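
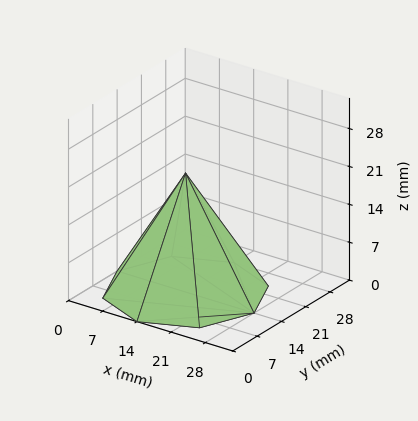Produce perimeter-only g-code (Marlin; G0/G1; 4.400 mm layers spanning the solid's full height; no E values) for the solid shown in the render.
Reading the render: the shape is a regular 8-sided pyramid, base circumscribed radius ≈ 14 mm, apex at z ≈ 22 mm (dimensions read to the nearest mm from the axis ticks). For the g-code, the solid's height is divided into equal slices at the stated Δz and each level perimeter traced with G1 moves after a G0 lift.

; perimeter-only toolpath
G21 ; units = mm
G90 ; absolute positioning
G28 ; home
; layer 1
G0 Z4.400
G0 X25.200 Y14.000
G1 X21.919 Y21.919
G1 X14.000 Y25.200
G1 X6.081 Y21.919
G1 X2.800 Y14.000
G1 X6.081 Y6.081
G1 X14.000 Y2.800
G1 X21.919 Y6.081
G1 X25.200 Y14.000
; layer 2
G0 Z8.800
G0 X22.400 Y14.000
G1 X19.939 Y19.939
G1 X14.000 Y22.400
G1 X8.061 Y19.939
G1 X5.600 Y14.000
G1 X8.061 Y8.061
G1 X14.000 Y5.600
G1 X19.939 Y8.061
G1 X22.400 Y14.000
; layer 3
G0 Z13.200
G0 X19.600 Y14.000
G1 X17.960 Y17.960
G1 X14.000 Y19.600
G1 X10.040 Y17.960
G1 X8.400 Y14.000
G1 X10.040 Y10.040
G1 X14.000 Y8.400
G1 X17.960 Y10.040
G1 X19.600 Y14.000
; layer 4
G0 Z17.600
G0 X16.800 Y14.000
G1 X15.980 Y15.980
G1 X14.000 Y16.800
G1 X12.020 Y15.980
G1 X11.200 Y14.000
G1 X12.020 Y12.020
G1 X14.000 Y11.200
G1 X15.980 Y12.020
G1 X16.800 Y14.000
M2 ; end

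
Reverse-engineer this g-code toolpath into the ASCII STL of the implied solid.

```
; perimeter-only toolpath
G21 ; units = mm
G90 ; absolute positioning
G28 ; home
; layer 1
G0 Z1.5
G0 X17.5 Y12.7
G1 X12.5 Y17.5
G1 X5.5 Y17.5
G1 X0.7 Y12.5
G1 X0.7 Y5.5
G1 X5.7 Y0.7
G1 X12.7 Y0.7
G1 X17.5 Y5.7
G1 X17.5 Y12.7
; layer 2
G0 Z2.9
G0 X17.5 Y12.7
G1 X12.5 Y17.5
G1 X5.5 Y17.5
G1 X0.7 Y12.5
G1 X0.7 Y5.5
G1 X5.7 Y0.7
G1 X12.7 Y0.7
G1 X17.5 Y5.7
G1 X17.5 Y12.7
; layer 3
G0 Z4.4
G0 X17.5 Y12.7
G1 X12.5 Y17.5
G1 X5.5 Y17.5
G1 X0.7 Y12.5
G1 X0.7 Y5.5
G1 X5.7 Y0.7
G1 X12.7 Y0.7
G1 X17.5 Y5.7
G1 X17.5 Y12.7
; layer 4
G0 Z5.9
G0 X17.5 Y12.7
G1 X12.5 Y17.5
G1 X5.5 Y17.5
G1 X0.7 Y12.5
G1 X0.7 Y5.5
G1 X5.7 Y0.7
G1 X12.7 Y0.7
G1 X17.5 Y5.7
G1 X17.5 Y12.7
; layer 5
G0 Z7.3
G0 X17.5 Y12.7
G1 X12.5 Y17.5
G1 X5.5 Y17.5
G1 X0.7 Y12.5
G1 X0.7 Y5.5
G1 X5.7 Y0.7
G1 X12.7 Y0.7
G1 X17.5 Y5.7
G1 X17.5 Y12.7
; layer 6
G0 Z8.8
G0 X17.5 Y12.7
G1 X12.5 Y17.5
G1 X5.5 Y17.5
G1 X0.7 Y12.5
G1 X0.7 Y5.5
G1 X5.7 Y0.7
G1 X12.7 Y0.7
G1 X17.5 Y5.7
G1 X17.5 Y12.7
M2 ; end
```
solid part
  facet normal 0.0000 0.0000 -1.0000
    outer loop
      vertex 5.5 17.5 0.0
      vertex 12.5 17.5 0.0
      vertex 17.5 12.7 0.0
    endloop
  endfacet
  facet normal 0.0000 0.0000 -1.0000
    outer loop
      vertex 0.7 12.5 0.0
      vertex 5.5 17.5 0.0
      vertex 17.5 12.7 0.0
    endloop
  endfacet
  facet normal 0.0000 0.0000 -1.0000
    outer loop
      vertex 0.7 5.5 0.0
      vertex 0.7 12.5 0.0
      vertex 17.5 12.7 0.0
    endloop
  endfacet
  facet normal 0.0000 0.0000 -1.0000
    outer loop
      vertex 5.7 0.7 0.0
      vertex 0.7 5.5 0.0
      vertex 17.5 12.7 0.0
    endloop
  endfacet
  facet normal 0.0000 0.0000 -1.0000
    outer loop
      vertex 12.7 0.7 0.0
      vertex 5.7 0.7 0.0
      vertex 17.5 12.7 0.0
    endloop
  endfacet
  facet normal 0.0000 0.0000 -1.0000
    outer loop
      vertex 17.5 5.7 0.0
      vertex 12.7 0.7 0.0
      vertex 17.5 12.7 0.0
    endloop
  endfacet
  facet normal 0.0000 0.0000 1.0000
    outer loop
      vertex 17.5 12.7 8.8
      vertex 12.5 17.5 8.8
      vertex 5.5 17.5 8.8
    endloop
  endfacet
  facet normal 0.0000 0.0000 1.0000
    outer loop
      vertex 17.5 12.7 8.8
      vertex 5.5 17.5 8.8
      vertex 0.7 12.5 8.8
    endloop
  endfacet
  facet normal 0.0000 0.0000 1.0000
    outer loop
      vertex 17.5 12.7 8.8
      vertex 0.7 12.5 8.8
      vertex 0.7 5.5 8.8
    endloop
  endfacet
  facet normal 0.0000 0.0000 1.0000
    outer loop
      vertex 17.5 12.7 8.8
      vertex 0.7 5.5 8.8
      vertex 5.7 0.7 8.8
    endloop
  endfacet
  facet normal 0.0000 0.0000 1.0000
    outer loop
      vertex 17.5 12.7 8.8
      vertex 5.7 0.7 8.8
      vertex 12.7 0.7 8.8
    endloop
  endfacet
  facet normal 0.0000 0.0000 1.0000
    outer loop
      vertex 17.5 12.7 8.8
      vertex 12.7 0.7 8.8
      vertex 17.5 5.7 8.8
    endloop
  endfacet
  facet normal 0.6925 0.7214 0.0000
    outer loop
      vertex 17.5 12.7 0.0
      vertex 12.5 17.5 0.0
      vertex 12.5 17.5 8.8
    endloop
  endfacet
  facet normal 0.6925 0.7214 0.0000
    outer loop
      vertex 17.5 12.7 0.0
      vertex 12.5 17.5 8.8
      vertex 17.5 12.7 8.8
    endloop
  endfacet
  facet normal 0.0000 1.0000 0.0000
    outer loop
      vertex 12.5 17.5 0.0
      vertex 5.5 17.5 0.0
      vertex 5.5 17.5 8.8
    endloop
  endfacet
  facet normal 0.0000 1.0000 0.0000
    outer loop
      vertex 12.5 17.5 0.0
      vertex 5.5 17.5 8.8
      vertex 12.5 17.5 8.8
    endloop
  endfacet
  facet normal -0.7214 0.6925 0.0000
    outer loop
      vertex 5.5 17.5 0.0
      vertex 0.7 12.5 0.0
      vertex 0.7 12.5 8.8
    endloop
  endfacet
  facet normal -0.7214 0.6925 0.0000
    outer loop
      vertex 5.5 17.5 0.0
      vertex 0.7 12.5 8.8
      vertex 5.5 17.5 8.8
    endloop
  endfacet
  facet normal -1.0000 0.0000 0.0000
    outer loop
      vertex 0.7 12.5 0.0
      vertex 0.7 5.5 0.0
      vertex 0.7 5.5 8.8
    endloop
  endfacet
  facet normal -1.0000 0.0000 0.0000
    outer loop
      vertex 0.7 12.5 0.0
      vertex 0.7 5.5 8.8
      vertex 0.7 12.5 8.8
    endloop
  endfacet
  facet normal -0.6925 -0.7214 0.0000
    outer loop
      vertex 0.7 5.5 0.0
      vertex 5.7 0.7 0.0
      vertex 5.7 0.7 8.8
    endloop
  endfacet
  facet normal -0.6925 -0.7214 0.0000
    outer loop
      vertex 0.7 5.5 0.0
      vertex 5.7 0.7 8.8
      vertex 0.7 5.5 8.8
    endloop
  endfacet
  facet normal 0.0000 -1.0000 0.0000
    outer loop
      vertex 5.7 0.7 0.0
      vertex 12.7 0.7 0.0
      vertex 12.7 0.7 8.8
    endloop
  endfacet
  facet normal 0.0000 -1.0000 0.0000
    outer loop
      vertex 5.7 0.7 0.0
      vertex 12.7 0.7 8.8
      vertex 5.7 0.7 8.8
    endloop
  endfacet
  facet normal 0.7214 -0.6925 0.0000
    outer loop
      vertex 12.7 0.7 0.0
      vertex 17.5 5.7 0.0
      vertex 17.5 5.7 8.8
    endloop
  endfacet
  facet normal 0.7214 -0.6925 0.0000
    outer loop
      vertex 12.7 0.7 0.0
      vertex 17.5 5.7 8.8
      vertex 12.7 0.7 8.8
    endloop
  endfacet
  facet normal 1.0000 0.0000 0.0000
    outer loop
      vertex 17.5 5.7 0.0
      vertex 17.5 12.7 0.0
      vertex 17.5 12.7 8.8
    endloop
  endfacet
  facet normal 1.0000 0.0000 0.0000
    outer loop
      vertex 17.5 5.7 0.0
      vertex 17.5 12.7 8.8
      vertex 17.5 5.7 8.8
    endloop
  endfacet
endsolid part

The G0 Z moves step by Δz≈1.5 mm. Every layer's G1 loop is the same polygon, so the solid is a straight extrusion of it from z=0 to z≈8.8. Closing with flat bottom and top caps and triangulating gives 28 facets — a regular 8-sided prism (a cylinder approximated with 8 flat sides), circumscribed radius ≈ 9.1 mm, height ≈ 8.8 mm.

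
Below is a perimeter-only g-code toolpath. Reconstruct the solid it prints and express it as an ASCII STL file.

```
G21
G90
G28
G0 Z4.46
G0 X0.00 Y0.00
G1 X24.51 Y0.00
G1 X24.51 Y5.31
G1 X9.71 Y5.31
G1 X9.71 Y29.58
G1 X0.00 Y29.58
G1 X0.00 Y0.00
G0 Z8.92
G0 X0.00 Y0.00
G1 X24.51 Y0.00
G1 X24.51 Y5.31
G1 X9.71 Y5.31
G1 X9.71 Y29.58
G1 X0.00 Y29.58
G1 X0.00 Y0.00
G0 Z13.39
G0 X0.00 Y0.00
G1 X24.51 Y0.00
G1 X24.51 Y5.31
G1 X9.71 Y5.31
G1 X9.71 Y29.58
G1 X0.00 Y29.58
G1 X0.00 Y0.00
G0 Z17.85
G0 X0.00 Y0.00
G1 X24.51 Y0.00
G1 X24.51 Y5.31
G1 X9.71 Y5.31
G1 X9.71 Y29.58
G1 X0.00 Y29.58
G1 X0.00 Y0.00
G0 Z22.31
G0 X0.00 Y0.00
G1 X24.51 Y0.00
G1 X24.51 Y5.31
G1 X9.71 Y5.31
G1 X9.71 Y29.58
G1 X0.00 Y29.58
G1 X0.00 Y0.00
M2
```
solid part
  facet normal 0.0000 0.0000 -1.0000
    outer loop
      vertex 24.51 5.31 0.00
      vertex 24.51 0.00 0.00
      vertex 0.00 0.00 0.00
    endloop
  endfacet
  facet normal 0.0000 0.0000 -1.0000
    outer loop
      vertex 9.71 5.31 0.00
      vertex 24.51 5.31 0.00
      vertex 0.00 0.00 0.00
    endloop
  endfacet
  facet normal 0.0000 0.0000 -1.0000
    outer loop
      vertex 9.71 29.58 0.00
      vertex 9.71 5.31 0.00
      vertex 0.00 0.00 0.00
    endloop
  endfacet
  facet normal 0.0000 0.0000 -1.0000
    outer loop
      vertex 0.00 29.58 0.00
      vertex 9.71 29.58 0.00
      vertex 0.00 0.00 0.00
    endloop
  endfacet
  facet normal 0.0000 0.0000 1.0000
    outer loop
      vertex 0.00 0.00 22.31
      vertex 24.51 0.00 22.31
      vertex 24.51 5.31 22.31
    endloop
  endfacet
  facet normal 0.0000 0.0000 1.0000
    outer loop
      vertex 0.00 0.00 22.31
      vertex 24.51 5.31 22.31
      vertex 9.71 5.31 22.31
    endloop
  endfacet
  facet normal 0.0000 0.0000 1.0000
    outer loop
      vertex 0.00 0.00 22.31
      vertex 9.71 5.31 22.31
      vertex 9.71 29.58 22.31
    endloop
  endfacet
  facet normal 0.0000 0.0000 1.0000
    outer loop
      vertex 0.00 0.00 22.31
      vertex 9.71 29.58 22.31
      vertex 0.00 29.58 22.31
    endloop
  endfacet
  facet normal 0.0000 -1.0000 0.0000
    outer loop
      vertex 0.00 0.00 0.00
      vertex 24.51 0.00 0.00
      vertex 24.51 0.00 22.31
    endloop
  endfacet
  facet normal 0.0000 -1.0000 0.0000
    outer loop
      vertex 0.00 0.00 0.00
      vertex 24.51 0.00 22.31
      vertex 0.00 0.00 22.31
    endloop
  endfacet
  facet normal 1.0000 0.0000 0.0000
    outer loop
      vertex 24.51 0.00 0.00
      vertex 24.51 5.31 0.00
      vertex 24.51 5.31 22.31
    endloop
  endfacet
  facet normal 1.0000 0.0000 0.0000
    outer loop
      vertex 24.51 0.00 0.00
      vertex 24.51 5.31 22.31
      vertex 24.51 0.00 22.31
    endloop
  endfacet
  facet normal 0.0000 1.0000 0.0000
    outer loop
      vertex 24.51 5.31 0.00
      vertex 9.71 5.31 0.00
      vertex 9.71 5.31 22.31
    endloop
  endfacet
  facet normal 0.0000 1.0000 0.0000
    outer loop
      vertex 24.51 5.31 0.00
      vertex 9.71 5.31 22.31
      vertex 24.51 5.31 22.31
    endloop
  endfacet
  facet normal 1.0000 0.0000 0.0000
    outer loop
      vertex 9.71 5.31 0.00
      vertex 9.71 29.58 0.00
      vertex 9.71 29.58 22.31
    endloop
  endfacet
  facet normal 1.0000 0.0000 0.0000
    outer loop
      vertex 9.71 5.31 0.00
      vertex 9.71 29.58 22.31
      vertex 9.71 5.31 22.31
    endloop
  endfacet
  facet normal 0.0000 1.0000 0.0000
    outer loop
      vertex 9.71 29.58 0.00
      vertex 0.00 29.58 0.00
      vertex 0.00 29.58 22.31
    endloop
  endfacet
  facet normal 0.0000 1.0000 0.0000
    outer loop
      vertex 9.71 29.58 0.00
      vertex 0.00 29.58 22.31
      vertex 9.71 29.58 22.31
    endloop
  endfacet
  facet normal -1.0000 0.0000 0.0000
    outer loop
      vertex 0.00 29.58 0.00
      vertex 0.00 0.00 0.00
      vertex 0.00 0.00 22.31
    endloop
  endfacet
  facet normal -1.0000 0.0000 0.0000
    outer loop
      vertex 0.00 29.58 0.00
      vertex 0.00 0.00 22.31
      vertex 0.00 29.58 22.31
    endloop
  endfacet
endsolid part

The G0 Z moves step by Δz≈4.46 mm. Every layer's G1 loop is the same polygon, so the solid is a straight extrusion of it from z=0 to z≈22.3. Closing with flat bottom and top caps and triangulating gives 20 facets — an L-shaped prism: outer 24.5 × 29.6 mm, arm thicknesses ≈ 5.31 mm (horizontal) and 9.71 mm (vertical), extruded 22.3 mm in z.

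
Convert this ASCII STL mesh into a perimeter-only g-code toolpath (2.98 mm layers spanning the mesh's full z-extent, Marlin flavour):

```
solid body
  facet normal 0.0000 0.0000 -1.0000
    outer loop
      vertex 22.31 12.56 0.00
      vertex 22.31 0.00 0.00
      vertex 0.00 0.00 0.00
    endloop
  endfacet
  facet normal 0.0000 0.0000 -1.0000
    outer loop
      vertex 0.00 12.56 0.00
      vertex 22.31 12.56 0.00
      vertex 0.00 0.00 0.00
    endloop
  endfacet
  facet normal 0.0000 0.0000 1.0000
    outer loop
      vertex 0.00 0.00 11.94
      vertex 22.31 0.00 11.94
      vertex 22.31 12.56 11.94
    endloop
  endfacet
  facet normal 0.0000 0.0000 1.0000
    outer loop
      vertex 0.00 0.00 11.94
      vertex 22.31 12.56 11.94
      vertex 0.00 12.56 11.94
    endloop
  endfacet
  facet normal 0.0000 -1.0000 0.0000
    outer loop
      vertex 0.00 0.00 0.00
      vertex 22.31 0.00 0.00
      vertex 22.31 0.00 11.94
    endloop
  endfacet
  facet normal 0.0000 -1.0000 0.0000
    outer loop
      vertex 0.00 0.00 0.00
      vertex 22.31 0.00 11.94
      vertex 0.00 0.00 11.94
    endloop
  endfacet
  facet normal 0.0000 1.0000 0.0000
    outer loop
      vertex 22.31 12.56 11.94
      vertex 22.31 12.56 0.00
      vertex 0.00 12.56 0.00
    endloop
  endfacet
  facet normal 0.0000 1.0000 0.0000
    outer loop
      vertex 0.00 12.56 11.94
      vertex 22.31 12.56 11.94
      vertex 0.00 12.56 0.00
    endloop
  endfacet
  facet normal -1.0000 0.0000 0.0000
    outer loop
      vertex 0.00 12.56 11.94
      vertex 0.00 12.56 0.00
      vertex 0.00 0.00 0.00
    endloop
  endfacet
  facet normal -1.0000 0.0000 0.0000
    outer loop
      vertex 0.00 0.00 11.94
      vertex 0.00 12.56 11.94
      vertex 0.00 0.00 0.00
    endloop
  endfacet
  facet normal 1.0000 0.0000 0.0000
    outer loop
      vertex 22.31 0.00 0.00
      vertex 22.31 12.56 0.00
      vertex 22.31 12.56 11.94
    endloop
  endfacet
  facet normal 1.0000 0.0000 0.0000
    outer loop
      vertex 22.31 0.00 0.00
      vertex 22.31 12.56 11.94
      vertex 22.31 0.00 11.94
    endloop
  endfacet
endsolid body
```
; perimeter-only toolpath
G21 ; units = mm
G90 ; absolute positioning
G28 ; home
; layer 1
G0 Z2.98
G0 X0.00 Y0.00
G1 X22.31 Y0.00
G1 X22.31 Y12.56
G1 X0.00 Y12.56
G1 X0.00 Y0.00
; layer 2
G0 Z5.97
G0 X0.00 Y0.00
G1 X22.31 Y0.00
G1 X22.31 Y12.56
G1 X0.00 Y12.56
G1 X0.00 Y0.00
; layer 3
G0 Z8.96
G0 X0.00 Y0.00
G1 X22.31 Y0.00
G1 X22.31 Y12.56
G1 X0.00 Y12.56
G1 X0.00 Y0.00
; layer 4
G0 Z11.94
G0 X0.00 Y0.00
G1 X22.31 Y0.00
G1 X22.31 Y12.56
G1 X0.00 Y12.56
G1 X0.00 Y0.00
M2 ; end

The solid is a rectangular box, roughly 22.3 × 12.6 mm footprint and 11.9 mm tall. Slicing at Δz = 2.98 mm — 4 equal slices spanning the solid's height, so layer i sits at z = i·h/4 — gives 4 non-empty perimeters. Each is a 4-segment closed polygon; G0 lifts to the layer z and rapids to the start vertex, then G1 traces the edges.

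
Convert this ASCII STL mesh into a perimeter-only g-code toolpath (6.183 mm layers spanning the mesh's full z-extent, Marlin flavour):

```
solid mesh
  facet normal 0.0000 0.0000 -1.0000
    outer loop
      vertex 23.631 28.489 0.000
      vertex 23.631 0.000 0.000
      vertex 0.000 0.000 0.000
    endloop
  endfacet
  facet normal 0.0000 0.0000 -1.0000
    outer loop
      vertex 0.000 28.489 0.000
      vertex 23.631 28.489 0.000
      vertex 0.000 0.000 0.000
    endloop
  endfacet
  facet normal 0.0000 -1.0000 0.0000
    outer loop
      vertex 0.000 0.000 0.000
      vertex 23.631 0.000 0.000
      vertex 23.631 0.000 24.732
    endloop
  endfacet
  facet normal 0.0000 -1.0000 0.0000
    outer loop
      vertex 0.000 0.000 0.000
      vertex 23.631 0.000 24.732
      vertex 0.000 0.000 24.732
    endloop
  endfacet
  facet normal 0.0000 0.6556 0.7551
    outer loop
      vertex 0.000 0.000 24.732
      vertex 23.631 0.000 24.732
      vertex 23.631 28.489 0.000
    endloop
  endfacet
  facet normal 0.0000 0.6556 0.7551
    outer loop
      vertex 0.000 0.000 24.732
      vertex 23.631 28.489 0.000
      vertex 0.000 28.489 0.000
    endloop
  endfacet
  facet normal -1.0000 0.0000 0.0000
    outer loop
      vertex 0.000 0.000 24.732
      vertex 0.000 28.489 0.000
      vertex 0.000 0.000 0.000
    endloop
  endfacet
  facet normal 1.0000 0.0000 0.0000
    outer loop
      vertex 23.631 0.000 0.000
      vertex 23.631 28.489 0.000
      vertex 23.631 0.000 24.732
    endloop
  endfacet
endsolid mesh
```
; perimeter-only toolpath
G21 ; units = mm
G90 ; absolute positioning
G28 ; home
; layer 1
G0 Z6.183
G0 X0.000 Y0.000
G1 X23.631 Y0.000
G1 X23.631 Y21.367
G1 X0.000 Y21.367
G1 X0.000 Y0.000
; layer 2
G0 Z12.366
G0 X0.000 Y0.000
G1 X23.631 Y0.000
G1 X23.631 Y14.245
G1 X0.000 Y14.245
G1 X0.000 Y0.000
; layer 3
G0 Z18.549
G0 X0.000 Y0.000
G1 X23.631 Y0.000
G1 X23.631 Y7.122
G1 X0.000 Y7.122
G1 X0.000 Y0.000
M2 ; end

The solid is a wedge (ramp): 23.6 × 28.5 mm base, rising to 24.7 mm along the y=0 edge and sloping linearly to z=0 at y=28.5. Slicing at Δz = 6.183 mm — 4 equal slices spanning the solid's height, so layer i sits at z = i·h/4 — gives 3 non-empty perimeters. Each is a 4-segment closed polygon; G0 lifts to the layer z and rapids to the start vertex, then G1 traces the edges. The cross-section shrinks linearly with z (the slice at the apex is degenerate and omitted).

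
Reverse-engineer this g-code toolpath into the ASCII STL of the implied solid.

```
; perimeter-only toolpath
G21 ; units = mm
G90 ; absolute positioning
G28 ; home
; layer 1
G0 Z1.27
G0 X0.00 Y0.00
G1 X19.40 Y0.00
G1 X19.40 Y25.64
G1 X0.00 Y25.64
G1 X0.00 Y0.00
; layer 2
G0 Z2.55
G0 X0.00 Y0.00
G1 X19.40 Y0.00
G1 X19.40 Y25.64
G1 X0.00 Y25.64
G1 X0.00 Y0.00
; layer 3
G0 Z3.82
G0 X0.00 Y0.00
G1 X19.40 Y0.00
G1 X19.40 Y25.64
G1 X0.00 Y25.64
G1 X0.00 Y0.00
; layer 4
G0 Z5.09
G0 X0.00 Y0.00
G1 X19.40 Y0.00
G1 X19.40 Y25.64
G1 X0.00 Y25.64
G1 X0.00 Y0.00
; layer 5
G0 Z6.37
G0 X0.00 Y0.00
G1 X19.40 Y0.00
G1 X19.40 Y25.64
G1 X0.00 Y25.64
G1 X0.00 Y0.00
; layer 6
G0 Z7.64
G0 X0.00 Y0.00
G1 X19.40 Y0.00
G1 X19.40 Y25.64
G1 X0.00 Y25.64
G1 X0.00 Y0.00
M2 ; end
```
solid part
  facet normal 0.0000 0.0000 -1.0000
    outer loop
      vertex 19.40 25.64 0.00
      vertex 19.40 0.00 0.00
      vertex 0.00 0.00 0.00
    endloop
  endfacet
  facet normal 0.0000 0.0000 -1.0000
    outer loop
      vertex 0.00 25.64 0.00
      vertex 19.40 25.64 0.00
      vertex 0.00 0.00 0.00
    endloop
  endfacet
  facet normal 0.0000 0.0000 1.0000
    outer loop
      vertex 0.00 0.00 7.64
      vertex 19.40 0.00 7.64
      vertex 19.40 25.64 7.64
    endloop
  endfacet
  facet normal 0.0000 0.0000 1.0000
    outer loop
      vertex 0.00 0.00 7.64
      vertex 19.40 25.64 7.64
      vertex 0.00 25.64 7.64
    endloop
  endfacet
  facet normal 0.0000 -1.0000 0.0000
    outer loop
      vertex 0.00 0.00 0.00
      vertex 19.40 0.00 0.00
      vertex 19.40 0.00 7.64
    endloop
  endfacet
  facet normal 0.0000 -1.0000 0.0000
    outer loop
      vertex 0.00 0.00 0.00
      vertex 19.40 0.00 7.64
      vertex 0.00 0.00 7.64
    endloop
  endfacet
  facet normal 0.0000 1.0000 0.0000
    outer loop
      vertex 19.40 25.64 7.64
      vertex 19.40 25.64 0.00
      vertex 0.00 25.64 0.00
    endloop
  endfacet
  facet normal 0.0000 1.0000 0.0000
    outer loop
      vertex 0.00 25.64 7.64
      vertex 19.40 25.64 7.64
      vertex 0.00 25.64 0.00
    endloop
  endfacet
  facet normal -1.0000 0.0000 0.0000
    outer loop
      vertex 0.00 25.64 7.64
      vertex 0.00 25.64 0.00
      vertex 0.00 0.00 0.00
    endloop
  endfacet
  facet normal -1.0000 0.0000 0.0000
    outer loop
      vertex 0.00 0.00 7.64
      vertex 0.00 25.64 7.64
      vertex 0.00 0.00 0.00
    endloop
  endfacet
  facet normal 1.0000 0.0000 0.0000
    outer loop
      vertex 19.40 0.00 0.00
      vertex 19.40 25.64 0.00
      vertex 19.40 25.64 7.64
    endloop
  endfacet
  facet normal 1.0000 0.0000 0.0000
    outer loop
      vertex 19.40 0.00 0.00
      vertex 19.40 25.64 7.64
      vertex 19.40 0.00 7.64
    endloop
  endfacet
endsolid part

The G0 Z moves step by Δz≈1.27 mm. Every layer's G1 loop is the same polygon, so the solid is a straight extrusion of it from z=0 to z≈7.64. Closing with flat bottom and top caps and triangulating gives 12 facets — a rectangular box, roughly 19.4 × 25.6 mm footprint and 7.64 mm tall.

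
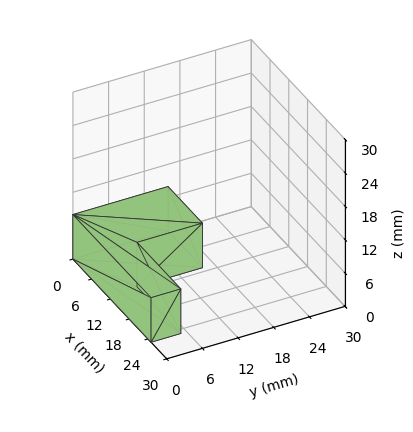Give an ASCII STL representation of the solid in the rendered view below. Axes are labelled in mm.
Reading the render: the shape is an L-shaped prism: outer 25 × 16 mm, arm thicknesses ≈ 5 mm (horizontal) and 11 mm (vertical), extruded 8 mm in z (dimensions read to the nearest mm from the axis ticks). For the STL, each face is triangulated and given an outward normal.

solid part
  facet normal 0.0000 0.0000 -1.0000
    outer loop
      vertex 25.0 5.0 0.0
      vertex 25.0 0.0 0.0
      vertex 0.0 0.0 0.0
    endloop
  endfacet
  facet normal 0.0000 0.0000 -1.0000
    outer loop
      vertex 11.0 5.0 0.0
      vertex 25.0 5.0 0.0
      vertex 0.0 0.0 0.0
    endloop
  endfacet
  facet normal 0.0000 0.0000 -1.0000
    outer loop
      vertex 11.0 16.0 0.0
      vertex 11.0 5.0 0.0
      vertex 0.0 0.0 0.0
    endloop
  endfacet
  facet normal 0.0000 0.0000 -1.0000
    outer loop
      vertex 0.0 16.0 0.0
      vertex 11.0 16.0 0.0
      vertex 0.0 0.0 0.0
    endloop
  endfacet
  facet normal 0.0000 0.0000 1.0000
    outer loop
      vertex 0.0 0.0 8.0
      vertex 25.0 0.0 8.0
      vertex 25.0 5.0 8.0
    endloop
  endfacet
  facet normal 0.0000 0.0000 1.0000
    outer loop
      vertex 0.0 0.0 8.0
      vertex 25.0 5.0 8.0
      vertex 11.0 5.0 8.0
    endloop
  endfacet
  facet normal 0.0000 0.0000 1.0000
    outer loop
      vertex 0.0 0.0 8.0
      vertex 11.0 5.0 8.0
      vertex 11.0 16.0 8.0
    endloop
  endfacet
  facet normal 0.0000 0.0000 1.0000
    outer loop
      vertex 0.0 0.0 8.0
      vertex 11.0 16.0 8.0
      vertex 0.0 16.0 8.0
    endloop
  endfacet
  facet normal 0.0000 -1.0000 0.0000
    outer loop
      vertex 0.0 0.0 0.0
      vertex 25.0 0.0 0.0
      vertex 25.0 0.0 8.0
    endloop
  endfacet
  facet normal 0.0000 -1.0000 0.0000
    outer loop
      vertex 0.0 0.0 0.0
      vertex 25.0 0.0 8.0
      vertex 0.0 0.0 8.0
    endloop
  endfacet
  facet normal 1.0000 0.0000 0.0000
    outer loop
      vertex 25.0 0.0 0.0
      vertex 25.0 5.0 0.0
      vertex 25.0 5.0 8.0
    endloop
  endfacet
  facet normal 1.0000 0.0000 0.0000
    outer loop
      vertex 25.0 0.0 0.0
      vertex 25.0 5.0 8.0
      vertex 25.0 0.0 8.0
    endloop
  endfacet
  facet normal 0.0000 1.0000 0.0000
    outer loop
      vertex 25.0 5.0 0.0
      vertex 11.0 5.0 0.0
      vertex 11.0 5.0 8.0
    endloop
  endfacet
  facet normal 0.0000 1.0000 0.0000
    outer loop
      vertex 25.0 5.0 0.0
      vertex 11.0 5.0 8.0
      vertex 25.0 5.0 8.0
    endloop
  endfacet
  facet normal 1.0000 0.0000 0.0000
    outer loop
      vertex 11.0 5.0 0.0
      vertex 11.0 16.0 0.0
      vertex 11.0 16.0 8.0
    endloop
  endfacet
  facet normal 1.0000 0.0000 0.0000
    outer loop
      vertex 11.0 5.0 0.0
      vertex 11.0 16.0 8.0
      vertex 11.0 5.0 8.0
    endloop
  endfacet
  facet normal 0.0000 1.0000 0.0000
    outer loop
      vertex 11.0 16.0 0.0
      vertex 0.0 16.0 0.0
      vertex 0.0 16.0 8.0
    endloop
  endfacet
  facet normal 0.0000 1.0000 0.0000
    outer loop
      vertex 11.0 16.0 0.0
      vertex 0.0 16.0 8.0
      vertex 11.0 16.0 8.0
    endloop
  endfacet
  facet normal -1.0000 0.0000 0.0000
    outer loop
      vertex 0.0 16.0 0.0
      vertex 0.0 0.0 0.0
      vertex 0.0 0.0 8.0
    endloop
  endfacet
  facet normal -1.0000 0.0000 0.0000
    outer loop
      vertex 0.0 16.0 0.0
      vertex 0.0 0.0 8.0
      vertex 0.0 16.0 8.0
    endloop
  endfacet
endsolid part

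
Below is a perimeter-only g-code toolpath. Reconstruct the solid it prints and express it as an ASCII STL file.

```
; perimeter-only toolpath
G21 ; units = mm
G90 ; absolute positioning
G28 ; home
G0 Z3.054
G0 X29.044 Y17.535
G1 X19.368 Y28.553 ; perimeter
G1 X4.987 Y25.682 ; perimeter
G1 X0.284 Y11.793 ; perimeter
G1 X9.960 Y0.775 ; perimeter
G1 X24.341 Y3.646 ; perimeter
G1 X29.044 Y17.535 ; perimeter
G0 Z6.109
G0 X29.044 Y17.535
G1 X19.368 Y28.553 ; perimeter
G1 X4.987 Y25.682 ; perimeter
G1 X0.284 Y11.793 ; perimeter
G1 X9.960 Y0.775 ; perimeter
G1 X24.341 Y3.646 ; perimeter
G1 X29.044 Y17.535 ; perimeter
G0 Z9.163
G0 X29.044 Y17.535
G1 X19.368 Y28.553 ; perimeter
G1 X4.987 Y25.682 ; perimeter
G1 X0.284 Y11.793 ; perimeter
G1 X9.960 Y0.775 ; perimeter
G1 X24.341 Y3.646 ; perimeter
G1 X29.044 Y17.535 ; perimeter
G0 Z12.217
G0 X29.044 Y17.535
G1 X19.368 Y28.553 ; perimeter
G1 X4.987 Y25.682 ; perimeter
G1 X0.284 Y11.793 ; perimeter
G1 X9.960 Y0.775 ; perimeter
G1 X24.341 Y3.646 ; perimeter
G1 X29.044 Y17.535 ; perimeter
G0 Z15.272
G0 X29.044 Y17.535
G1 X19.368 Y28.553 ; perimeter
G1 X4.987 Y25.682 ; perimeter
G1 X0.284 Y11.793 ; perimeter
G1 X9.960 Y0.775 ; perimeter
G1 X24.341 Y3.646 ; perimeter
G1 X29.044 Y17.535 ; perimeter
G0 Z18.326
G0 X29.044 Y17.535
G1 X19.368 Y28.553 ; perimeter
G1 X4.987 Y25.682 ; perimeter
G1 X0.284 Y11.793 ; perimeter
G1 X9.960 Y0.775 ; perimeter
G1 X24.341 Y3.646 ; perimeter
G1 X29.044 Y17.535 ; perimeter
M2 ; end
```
solid part
  facet normal 0.0000 0.0000 -1.0000
    outer loop
      vertex 4.987 25.682 0.000
      vertex 19.368 28.553 0.000
      vertex 29.044 17.535 0.000
    endloop
  endfacet
  facet normal 0.0000 0.0000 -1.0000
    outer loop
      vertex 0.284 11.793 0.000
      vertex 4.987 25.682 0.000
      vertex 29.044 17.535 0.000
    endloop
  endfacet
  facet normal 0.0000 0.0000 -1.0000
    outer loop
      vertex 9.960 0.775 0.000
      vertex 0.284 11.793 0.000
      vertex 29.044 17.535 0.000
    endloop
  endfacet
  facet normal 0.0000 0.0000 -1.0000
    outer loop
      vertex 24.341 3.646 0.000
      vertex 9.960 0.775 0.000
      vertex 29.044 17.535 0.000
    endloop
  endfacet
  facet normal 0.0000 0.0000 1.0000
    outer loop
      vertex 29.044 17.535 18.326
      vertex 19.368 28.553 18.326
      vertex 4.987 25.682 18.326
    endloop
  endfacet
  facet normal 0.0000 0.0000 1.0000
    outer loop
      vertex 29.044 17.535 18.326
      vertex 4.987 25.682 18.326
      vertex 0.284 11.793 18.326
    endloop
  endfacet
  facet normal 0.0000 0.0000 1.0000
    outer loop
      vertex 29.044 17.535 18.326
      vertex 0.284 11.793 18.326
      vertex 9.960 0.775 18.326
    endloop
  endfacet
  facet normal 0.0000 0.0000 1.0000
    outer loop
      vertex 29.044 17.535 18.326
      vertex 9.960 0.775 18.326
      vertex 24.341 3.646 18.326
    endloop
  endfacet
  facet normal 0.7514 0.6599 0.0000
    outer loop
      vertex 29.044 17.535 0.000
      vertex 19.368 28.553 0.000
      vertex 19.368 28.553 18.326
    endloop
  endfacet
  facet normal 0.7514 0.6599 0.0000
    outer loop
      vertex 29.044 17.535 0.000
      vertex 19.368 28.553 18.326
      vertex 29.044 17.535 18.326
    endloop
  endfacet
  facet normal -0.1958 0.9806 0.0000
    outer loop
      vertex 19.368 28.553 0.000
      vertex 4.987 25.682 0.000
      vertex 4.987 25.682 18.326
    endloop
  endfacet
  facet normal -0.1958 0.9806 0.0000
    outer loop
      vertex 19.368 28.553 0.000
      vertex 4.987 25.682 18.326
      vertex 19.368 28.553 18.326
    endloop
  endfacet
  facet normal -0.9472 0.3207 0.0000
    outer loop
      vertex 4.987 25.682 0.000
      vertex 0.284 11.793 0.000
      vertex 0.284 11.793 18.326
    endloop
  endfacet
  facet normal -0.9472 0.3207 0.0000
    outer loop
      vertex 4.987 25.682 0.000
      vertex 0.284 11.793 18.326
      vertex 4.987 25.682 18.326
    endloop
  endfacet
  facet normal -0.7514 -0.6599 0.0000
    outer loop
      vertex 0.284 11.793 0.000
      vertex 9.960 0.775 0.000
      vertex 9.960 0.775 18.326
    endloop
  endfacet
  facet normal -0.7514 -0.6599 0.0000
    outer loop
      vertex 0.284 11.793 0.000
      vertex 9.960 0.775 18.326
      vertex 0.284 11.793 18.326
    endloop
  endfacet
  facet normal 0.1958 -0.9806 0.0000
    outer loop
      vertex 9.960 0.775 0.000
      vertex 24.341 3.646 0.000
      vertex 24.341 3.646 18.326
    endloop
  endfacet
  facet normal 0.1958 -0.9806 0.0000
    outer loop
      vertex 9.960 0.775 0.000
      vertex 24.341 3.646 18.326
      vertex 9.960 0.775 18.326
    endloop
  endfacet
  facet normal 0.9472 -0.3207 0.0000
    outer loop
      vertex 24.341 3.646 0.000
      vertex 29.044 17.535 0.000
      vertex 29.044 17.535 18.326
    endloop
  endfacet
  facet normal 0.9472 -0.3207 0.0000
    outer loop
      vertex 24.341 3.646 0.000
      vertex 29.044 17.535 18.326
      vertex 24.341 3.646 18.326
    endloop
  endfacet
endsolid part

The G0 Z moves step by Δz≈3.054 mm. Every layer's G1 loop is the same polygon, so the solid is a straight extrusion of it from z=0 to z≈18.3. Closing with flat bottom and top caps and triangulating gives 20 facets — a regular 6-sided prism (a cylinder approximated with 6 flat sides), circumscribed radius ≈ 14.7 mm, height ≈ 18.3 mm.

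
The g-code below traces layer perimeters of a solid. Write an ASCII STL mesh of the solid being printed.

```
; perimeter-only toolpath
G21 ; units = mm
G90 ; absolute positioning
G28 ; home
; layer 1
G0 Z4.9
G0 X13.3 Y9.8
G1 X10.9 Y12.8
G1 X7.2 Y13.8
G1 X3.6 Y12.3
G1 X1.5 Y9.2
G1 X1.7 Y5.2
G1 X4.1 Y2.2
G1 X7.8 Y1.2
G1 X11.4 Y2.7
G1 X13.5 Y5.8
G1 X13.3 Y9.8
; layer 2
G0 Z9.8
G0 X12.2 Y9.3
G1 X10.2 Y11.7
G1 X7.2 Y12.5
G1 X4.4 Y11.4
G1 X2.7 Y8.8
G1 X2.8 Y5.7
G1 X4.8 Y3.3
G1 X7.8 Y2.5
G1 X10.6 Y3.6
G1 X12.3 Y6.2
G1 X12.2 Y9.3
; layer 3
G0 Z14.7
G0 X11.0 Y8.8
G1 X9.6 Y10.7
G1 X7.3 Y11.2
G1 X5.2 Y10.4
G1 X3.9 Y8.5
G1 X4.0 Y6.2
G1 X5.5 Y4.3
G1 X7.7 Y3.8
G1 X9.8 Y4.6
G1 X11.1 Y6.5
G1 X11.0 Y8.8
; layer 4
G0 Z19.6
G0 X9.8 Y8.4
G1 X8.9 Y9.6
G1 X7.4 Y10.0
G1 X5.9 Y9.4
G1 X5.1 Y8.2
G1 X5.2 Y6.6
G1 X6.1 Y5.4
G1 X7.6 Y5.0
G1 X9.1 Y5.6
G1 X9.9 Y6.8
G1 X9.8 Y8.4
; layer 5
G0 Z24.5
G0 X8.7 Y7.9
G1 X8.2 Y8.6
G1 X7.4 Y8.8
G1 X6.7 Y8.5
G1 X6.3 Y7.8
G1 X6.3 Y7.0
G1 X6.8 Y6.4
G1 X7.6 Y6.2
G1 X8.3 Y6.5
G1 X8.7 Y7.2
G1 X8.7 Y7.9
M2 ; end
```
solid part
  facet normal 0.0000 0.0000 -1.0000
    outer loop
      vertex 7.1 15.0 0.0
      vertex 11.6 13.8 0.0
      vertex 14.5 10.2 0.0
    endloop
  endfacet
  facet normal 0.0000 0.0000 -1.0000
    outer loop
      vertex 2.8 13.3 0.0
      vertex 7.1 15.0 0.0
      vertex 14.5 10.2 0.0
    endloop
  endfacet
  facet normal 0.0000 0.0000 -1.0000
    outer loop
      vertex 0.3 9.5 0.0
      vertex 2.8 13.3 0.0
      vertex 14.5 10.2 0.0
    endloop
  endfacet
  facet normal 0.0000 0.0000 -1.0000
    outer loop
      vertex 0.5 4.8 0.0
      vertex 0.3 9.5 0.0
      vertex 14.5 10.2 0.0
    endloop
  endfacet
  facet normal 0.0000 0.0000 -1.0000
    outer loop
      vertex 3.4 1.2 0.0
      vertex 0.5 4.8 0.0
      vertex 14.5 10.2 0.0
    endloop
  endfacet
  facet normal 0.0000 0.0000 -1.0000
    outer loop
      vertex 7.9 0.0 0.0
      vertex 3.4 1.2 0.0
      vertex 14.5 10.2 0.0
    endloop
  endfacet
  facet normal 0.0000 0.0000 -1.0000
    outer loop
      vertex 12.2 1.7 0.0
      vertex 7.9 0.0 0.0
      vertex 14.5 10.2 0.0
    endloop
  endfacet
  facet normal 0.0000 0.0000 -1.0000
    outer loop
      vertex 14.7 5.5 0.0
      vertex 12.2 1.7 0.0
      vertex 14.5 10.2 0.0
    endloop
  endfacet
  facet normal 0.7567 0.6096 0.2362
    outer loop
      vertex 14.5 10.2 0.0
      vertex 11.6 13.8 0.0
      vertex 7.5 7.5 29.4
    endloop
  endfacet
  facet normal 0.2504 0.9389 0.2361
    outer loop
      vertex 11.6 13.8 0.0
      vertex 7.1 15.0 0.0
      vertex 7.5 7.5 29.4
    endloop
  endfacet
  facet normal -0.3573 0.9038 0.2354
    outer loop
      vertex 7.1 15.0 0.0
      vertex 2.8 13.3 0.0
      vertex 7.5 7.5 29.4
    endloop
  endfacet
  facet normal -0.8120 0.5342 0.2352
    outer loop
      vertex 2.8 13.3 0.0
      vertex 0.3 9.5 0.0
      vertex 7.5 7.5 29.4
    endloop
  endfacet
  facet normal -0.9711 -0.0413 0.2350
    outer loop
      vertex 0.3 9.5 0.0
      vertex 0.5 4.8 0.0
      vertex 7.5 7.5 29.4
    endloop
  endfacet
  facet normal -0.7567 -0.6096 0.2362
    outer loop
      vertex 0.5 4.8 0.0
      vertex 3.4 1.2 0.0
      vertex 7.5 7.5 29.4
    endloop
  endfacet
  facet normal -0.2504 -0.9389 0.2361
    outer loop
      vertex 3.4 1.2 0.0
      vertex 7.9 0.0 0.0
      vertex 7.5 7.5 29.4
    endloop
  endfacet
  facet normal 0.3573 -0.9038 0.2354
    outer loop
      vertex 7.9 0.0 0.0
      vertex 12.2 1.7 0.0
      vertex 7.5 7.5 29.4
    endloop
  endfacet
  facet normal 0.8120 -0.5342 0.2352
    outer loop
      vertex 12.2 1.7 0.0
      vertex 14.7 5.5 0.0
      vertex 7.5 7.5 29.4
    endloop
  endfacet
  facet normal 0.9711 0.0413 0.2350
    outer loop
      vertex 14.7 5.5 0.0
      vertex 14.5 10.2 0.0
      vertex 7.5 7.5 29.4
    endloop
  endfacet
endsolid part

The G0 Z moves step by Δz≈4.9 mm. The G1 loops shrink linearly with z, so the solid tapers from its base footprint up to z≈29.4. Closing with a flat bottom cap and the tapered top and triangulating gives 18 facets — a regular 10-sided pyramid, base circumscribed radius ≈ 7.5 mm, apex at z ≈ 29.4 mm.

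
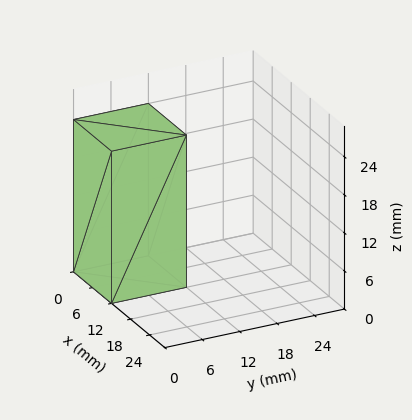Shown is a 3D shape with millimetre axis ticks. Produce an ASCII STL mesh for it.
Reading the render: the shape is a rectangular box, roughly 12 × 12 mm footprint and 24 mm tall (dimensions read to the nearest mm from the axis ticks). For the STL, each face is triangulated and given an outward normal.

solid part
  facet normal 0.0000 0.0000 -1.0000
    outer loop
      vertex 12.00 12.00 0.00
      vertex 12.00 0.00 0.00
      vertex 0.00 0.00 0.00
    endloop
  endfacet
  facet normal 0.0000 0.0000 -1.0000
    outer loop
      vertex 0.00 12.00 0.00
      vertex 12.00 12.00 0.00
      vertex 0.00 0.00 0.00
    endloop
  endfacet
  facet normal 0.0000 0.0000 1.0000
    outer loop
      vertex 0.00 0.00 24.00
      vertex 12.00 0.00 24.00
      vertex 12.00 12.00 24.00
    endloop
  endfacet
  facet normal 0.0000 0.0000 1.0000
    outer loop
      vertex 0.00 0.00 24.00
      vertex 12.00 12.00 24.00
      vertex 0.00 12.00 24.00
    endloop
  endfacet
  facet normal 0.0000 -1.0000 0.0000
    outer loop
      vertex 0.00 0.00 0.00
      vertex 12.00 0.00 0.00
      vertex 12.00 0.00 24.00
    endloop
  endfacet
  facet normal 0.0000 -1.0000 0.0000
    outer loop
      vertex 0.00 0.00 0.00
      vertex 12.00 0.00 24.00
      vertex 0.00 0.00 24.00
    endloop
  endfacet
  facet normal 0.0000 1.0000 0.0000
    outer loop
      vertex 12.00 12.00 24.00
      vertex 12.00 12.00 0.00
      vertex 0.00 12.00 0.00
    endloop
  endfacet
  facet normal 0.0000 1.0000 0.0000
    outer loop
      vertex 0.00 12.00 24.00
      vertex 12.00 12.00 24.00
      vertex 0.00 12.00 0.00
    endloop
  endfacet
  facet normal -1.0000 0.0000 0.0000
    outer loop
      vertex 0.00 12.00 24.00
      vertex 0.00 12.00 0.00
      vertex 0.00 0.00 0.00
    endloop
  endfacet
  facet normal -1.0000 0.0000 0.0000
    outer loop
      vertex 0.00 0.00 24.00
      vertex 0.00 12.00 24.00
      vertex 0.00 0.00 0.00
    endloop
  endfacet
  facet normal 1.0000 0.0000 0.0000
    outer loop
      vertex 12.00 0.00 0.00
      vertex 12.00 12.00 0.00
      vertex 12.00 12.00 24.00
    endloop
  endfacet
  facet normal 1.0000 0.0000 0.0000
    outer loop
      vertex 12.00 0.00 0.00
      vertex 12.00 12.00 24.00
      vertex 12.00 0.00 24.00
    endloop
  endfacet
endsolid part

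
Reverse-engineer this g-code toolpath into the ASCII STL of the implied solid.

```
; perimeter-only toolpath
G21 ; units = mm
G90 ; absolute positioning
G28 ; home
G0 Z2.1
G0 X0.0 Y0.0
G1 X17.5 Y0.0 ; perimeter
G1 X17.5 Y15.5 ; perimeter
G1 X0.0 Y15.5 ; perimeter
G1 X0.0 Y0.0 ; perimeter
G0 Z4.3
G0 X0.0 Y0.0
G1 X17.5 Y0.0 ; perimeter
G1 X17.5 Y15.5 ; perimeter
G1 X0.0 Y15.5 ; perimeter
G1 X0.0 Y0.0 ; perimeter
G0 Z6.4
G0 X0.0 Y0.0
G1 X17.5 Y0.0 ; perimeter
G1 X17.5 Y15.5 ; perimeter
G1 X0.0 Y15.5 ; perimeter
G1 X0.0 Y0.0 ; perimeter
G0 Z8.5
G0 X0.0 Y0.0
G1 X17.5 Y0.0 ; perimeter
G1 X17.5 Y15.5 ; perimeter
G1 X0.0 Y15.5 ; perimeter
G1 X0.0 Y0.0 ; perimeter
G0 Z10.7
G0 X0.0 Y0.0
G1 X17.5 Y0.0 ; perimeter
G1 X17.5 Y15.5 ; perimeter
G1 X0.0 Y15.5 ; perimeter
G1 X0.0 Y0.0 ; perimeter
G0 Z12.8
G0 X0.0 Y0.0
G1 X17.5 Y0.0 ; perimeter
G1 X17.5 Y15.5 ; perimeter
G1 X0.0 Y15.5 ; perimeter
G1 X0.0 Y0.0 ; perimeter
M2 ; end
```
solid part
  facet normal 0.0000 0.0000 -1.0000
    outer loop
      vertex 17.5 15.5 0.0
      vertex 17.5 0.0 0.0
      vertex 0.0 0.0 0.0
    endloop
  endfacet
  facet normal 0.0000 0.0000 -1.0000
    outer loop
      vertex 0.0 15.5 0.0
      vertex 17.5 15.5 0.0
      vertex 0.0 0.0 0.0
    endloop
  endfacet
  facet normal 0.0000 0.0000 1.0000
    outer loop
      vertex 0.0 0.0 12.8
      vertex 17.5 0.0 12.8
      vertex 17.5 15.5 12.8
    endloop
  endfacet
  facet normal 0.0000 0.0000 1.0000
    outer loop
      vertex 0.0 0.0 12.8
      vertex 17.5 15.5 12.8
      vertex 0.0 15.5 12.8
    endloop
  endfacet
  facet normal 0.0000 -1.0000 0.0000
    outer loop
      vertex 0.0 0.0 0.0
      vertex 17.5 0.0 0.0
      vertex 17.5 0.0 12.8
    endloop
  endfacet
  facet normal 0.0000 -1.0000 0.0000
    outer loop
      vertex 0.0 0.0 0.0
      vertex 17.5 0.0 12.8
      vertex 0.0 0.0 12.8
    endloop
  endfacet
  facet normal 0.0000 1.0000 0.0000
    outer loop
      vertex 17.5 15.5 12.8
      vertex 17.5 15.5 0.0
      vertex 0.0 15.5 0.0
    endloop
  endfacet
  facet normal 0.0000 1.0000 0.0000
    outer loop
      vertex 0.0 15.5 12.8
      vertex 17.5 15.5 12.8
      vertex 0.0 15.5 0.0
    endloop
  endfacet
  facet normal -1.0000 0.0000 0.0000
    outer loop
      vertex 0.0 15.5 12.8
      vertex 0.0 15.5 0.0
      vertex 0.0 0.0 0.0
    endloop
  endfacet
  facet normal -1.0000 0.0000 0.0000
    outer loop
      vertex 0.0 0.0 12.8
      vertex 0.0 15.5 12.8
      vertex 0.0 0.0 0.0
    endloop
  endfacet
  facet normal 1.0000 0.0000 0.0000
    outer loop
      vertex 17.5 0.0 0.0
      vertex 17.5 15.5 0.0
      vertex 17.5 15.5 12.8
    endloop
  endfacet
  facet normal 1.0000 0.0000 0.0000
    outer loop
      vertex 17.5 0.0 0.0
      vertex 17.5 15.5 12.8
      vertex 17.5 0.0 12.8
    endloop
  endfacet
endsolid part

The G0 Z moves step by Δz≈2.1 mm. Every layer's G1 loop is the same polygon, so the solid is a straight extrusion of it from z=0 to z≈12.8. Closing with flat bottom and top caps and triangulating gives 12 facets — a rectangular box, roughly 17.5 × 15.5 mm footprint and 12.8 mm tall.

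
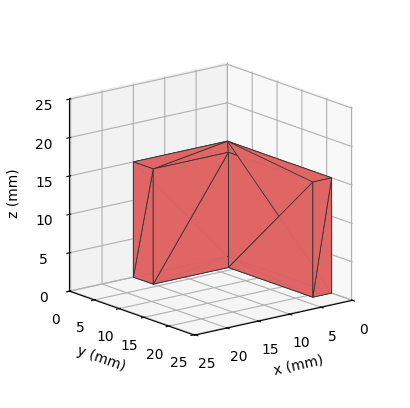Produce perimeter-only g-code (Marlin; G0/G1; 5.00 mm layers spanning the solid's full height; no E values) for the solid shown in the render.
Reading the render: the shape is an L-shaped prism: outer 15 × 21 mm, arm thicknesses ≈ 4 mm (horizontal) and 3 mm (vertical), extruded 15 mm in z (dimensions read to the nearest mm from the axis ticks). For the g-code, the solid's height is divided into equal slices at the stated Δz and each level perimeter traced with G1 moves after a G0 lift.

; perimeter-only toolpath
G21 ; units = mm
G90 ; absolute positioning
G28 ; home
; layer 1
G0 Z5.00
G0 X0.00 Y0.00
G1 X15.00 Y0.00
G1 X15.00 Y4.00
G1 X3.00 Y4.00
G1 X3.00 Y21.00
G1 X0.00 Y21.00
G1 X0.00 Y0.00
; layer 2
G0 Z10.00
G0 X0.00 Y0.00
G1 X15.00 Y0.00
G1 X15.00 Y4.00
G1 X3.00 Y4.00
G1 X3.00 Y21.00
G1 X0.00 Y21.00
G1 X0.00 Y0.00
; layer 3
G0 Z15.00
G0 X0.00 Y0.00
G1 X15.00 Y0.00
G1 X15.00 Y4.00
G1 X3.00 Y4.00
G1 X3.00 Y21.00
G1 X0.00 Y21.00
G1 X0.00 Y0.00
M2 ; end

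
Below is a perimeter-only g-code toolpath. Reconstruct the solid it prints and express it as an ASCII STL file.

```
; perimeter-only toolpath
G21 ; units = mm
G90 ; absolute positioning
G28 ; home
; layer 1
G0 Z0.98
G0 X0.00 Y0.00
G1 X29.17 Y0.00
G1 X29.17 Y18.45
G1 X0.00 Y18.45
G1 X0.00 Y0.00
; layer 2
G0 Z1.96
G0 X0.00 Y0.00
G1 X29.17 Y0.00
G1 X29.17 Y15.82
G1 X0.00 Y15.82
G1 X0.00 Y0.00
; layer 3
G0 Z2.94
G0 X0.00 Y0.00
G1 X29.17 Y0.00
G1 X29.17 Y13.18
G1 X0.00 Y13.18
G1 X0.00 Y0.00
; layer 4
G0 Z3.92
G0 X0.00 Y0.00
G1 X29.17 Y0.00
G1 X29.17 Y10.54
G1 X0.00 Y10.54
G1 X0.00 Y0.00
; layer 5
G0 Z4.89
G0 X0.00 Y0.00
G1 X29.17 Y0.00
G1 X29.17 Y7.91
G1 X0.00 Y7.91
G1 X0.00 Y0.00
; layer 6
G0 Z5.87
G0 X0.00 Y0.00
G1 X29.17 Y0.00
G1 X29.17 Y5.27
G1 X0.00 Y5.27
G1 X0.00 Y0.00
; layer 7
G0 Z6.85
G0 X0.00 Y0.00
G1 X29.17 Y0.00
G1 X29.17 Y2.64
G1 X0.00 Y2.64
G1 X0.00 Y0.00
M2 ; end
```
solid part
  facet normal 0.0000 0.0000 -1.0000
    outer loop
      vertex 29.17 21.09 0.00
      vertex 29.17 0.00 0.00
      vertex 0.00 0.00 0.00
    endloop
  endfacet
  facet normal 0.0000 0.0000 -1.0000
    outer loop
      vertex 0.00 21.09 0.00
      vertex 29.17 21.09 0.00
      vertex 0.00 0.00 0.00
    endloop
  endfacet
  facet normal 0.0000 -1.0000 0.0000
    outer loop
      vertex 0.00 0.00 0.00
      vertex 29.17 0.00 0.00
      vertex 29.17 0.00 7.83
    endloop
  endfacet
  facet normal 0.0000 -1.0000 0.0000
    outer loop
      vertex 0.00 0.00 0.00
      vertex 29.17 0.00 7.83
      vertex 0.00 0.00 7.83
    endloop
  endfacet
  facet normal 0.0000 0.3481 0.9375
    outer loop
      vertex 0.00 0.00 7.83
      vertex 29.17 0.00 7.83
      vertex 29.17 21.09 0.00
    endloop
  endfacet
  facet normal 0.0000 0.3481 0.9375
    outer loop
      vertex 0.00 0.00 7.83
      vertex 29.17 21.09 0.00
      vertex 0.00 21.09 0.00
    endloop
  endfacet
  facet normal -1.0000 0.0000 0.0000
    outer loop
      vertex 0.00 0.00 7.83
      vertex 0.00 21.09 0.00
      vertex 0.00 0.00 0.00
    endloop
  endfacet
  facet normal 1.0000 0.0000 0.0000
    outer loop
      vertex 29.17 0.00 0.00
      vertex 29.17 21.09 0.00
      vertex 29.17 0.00 7.83
    endloop
  endfacet
endsolid part

The G0 Z moves step by Δz≈0.98 mm. The G1 loops shrink linearly with z, so the solid tapers from its base footprint up to z≈7.83. Closing with a flat bottom cap and the tapered top and triangulating gives 8 facets — a wedge (ramp): 29.2 × 21.1 mm base, rising to 7.83 mm along the y=0 edge and sloping linearly to z=0 at y=21.1.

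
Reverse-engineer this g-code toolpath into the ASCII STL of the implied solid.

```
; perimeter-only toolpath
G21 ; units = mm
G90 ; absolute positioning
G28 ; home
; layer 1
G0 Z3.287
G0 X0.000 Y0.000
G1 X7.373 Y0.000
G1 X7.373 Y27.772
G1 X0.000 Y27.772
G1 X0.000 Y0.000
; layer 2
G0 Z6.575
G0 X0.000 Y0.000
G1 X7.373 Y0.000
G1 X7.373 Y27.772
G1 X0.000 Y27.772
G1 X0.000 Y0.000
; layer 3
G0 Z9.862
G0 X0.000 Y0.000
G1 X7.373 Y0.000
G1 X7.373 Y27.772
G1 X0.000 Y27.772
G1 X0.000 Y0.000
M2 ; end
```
solid part
  facet normal 0.0000 0.0000 -1.0000
    outer loop
      vertex 7.373 27.772 0.000
      vertex 7.373 0.000 0.000
      vertex 0.000 0.000 0.000
    endloop
  endfacet
  facet normal 0.0000 0.0000 -1.0000
    outer loop
      vertex 0.000 27.772 0.000
      vertex 7.373 27.772 0.000
      vertex 0.000 0.000 0.000
    endloop
  endfacet
  facet normal 0.0000 0.0000 1.0000
    outer loop
      vertex 0.000 0.000 9.862
      vertex 7.373 0.000 9.862
      vertex 7.373 27.772 9.862
    endloop
  endfacet
  facet normal 0.0000 0.0000 1.0000
    outer loop
      vertex 0.000 0.000 9.862
      vertex 7.373 27.772 9.862
      vertex 0.000 27.772 9.862
    endloop
  endfacet
  facet normal 0.0000 -1.0000 0.0000
    outer loop
      vertex 0.000 0.000 0.000
      vertex 7.373 0.000 0.000
      vertex 7.373 0.000 9.862
    endloop
  endfacet
  facet normal 0.0000 -1.0000 0.0000
    outer loop
      vertex 0.000 0.000 0.000
      vertex 7.373 0.000 9.862
      vertex 0.000 0.000 9.862
    endloop
  endfacet
  facet normal 0.0000 1.0000 0.0000
    outer loop
      vertex 7.373 27.772 9.862
      vertex 7.373 27.772 0.000
      vertex 0.000 27.772 0.000
    endloop
  endfacet
  facet normal 0.0000 1.0000 0.0000
    outer loop
      vertex 0.000 27.772 9.862
      vertex 7.373 27.772 9.862
      vertex 0.000 27.772 0.000
    endloop
  endfacet
  facet normal -1.0000 0.0000 0.0000
    outer loop
      vertex 0.000 27.772 9.862
      vertex 0.000 27.772 0.000
      vertex 0.000 0.000 0.000
    endloop
  endfacet
  facet normal -1.0000 0.0000 0.0000
    outer loop
      vertex 0.000 0.000 9.862
      vertex 0.000 27.772 9.862
      vertex 0.000 0.000 0.000
    endloop
  endfacet
  facet normal 1.0000 0.0000 0.0000
    outer loop
      vertex 7.373 0.000 0.000
      vertex 7.373 27.772 0.000
      vertex 7.373 27.772 9.862
    endloop
  endfacet
  facet normal 1.0000 0.0000 0.0000
    outer loop
      vertex 7.373 0.000 0.000
      vertex 7.373 27.772 9.862
      vertex 7.373 0.000 9.862
    endloop
  endfacet
endsolid part

The G0 Z moves step by Δz≈3.287 mm. Every layer's G1 loop is the same polygon, so the solid is a straight extrusion of it from z=0 to z≈9.86. Closing with flat bottom and top caps and triangulating gives 12 facets — a rectangular box, roughly 7.37 × 27.8 mm footprint and 9.86 mm tall.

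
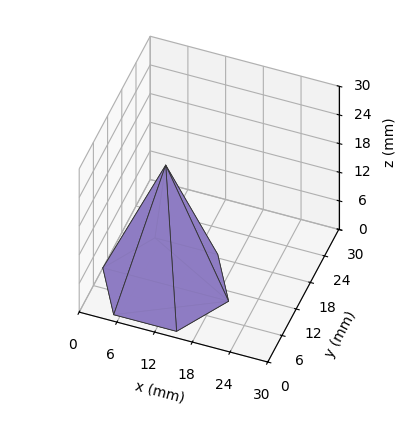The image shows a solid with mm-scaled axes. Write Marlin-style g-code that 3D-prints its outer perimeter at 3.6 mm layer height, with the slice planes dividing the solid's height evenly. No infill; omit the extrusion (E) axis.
Reading the render: the shape is a regular 6-sided pyramid, base circumscribed radius ≈ 10 mm, apex at z ≈ 25 mm (dimensions read to the nearest mm from the axis ticks). For the g-code, the solid's height is divided into equal slices at the stated Δz and each level perimeter traced with G1 moves after a G0 lift.

; perimeter-only toolpath
G21 ; units = mm
G90 ; absolute positioning
G28 ; home
; layer 1
G0 Z3.6
G0 X18.6 Y10.0
G1 X14.3 Y17.5
G1 X5.7 Y17.5
G1 X1.4 Y10.0
G1 X5.7 Y2.5
G1 X14.3 Y2.5
G1 X18.6 Y10.0
; layer 2
G0 Z7.1
G0 X17.1 Y10.0
G1 X13.6 Y16.2
G1 X6.4 Y16.2
G1 X2.9 Y10.0
G1 X6.4 Y3.8
G1 X13.6 Y3.8
G1 X17.1 Y10.0
; layer 3
G0 Z10.7
G0 X15.7 Y10.0
G1 X12.9 Y15.0
G1 X7.1 Y15.0
G1 X4.3 Y10.0
G1 X7.1 Y5.0
G1 X12.9 Y5.0
G1 X15.7 Y10.0
; layer 4
G0 Z14.3
G0 X14.3 Y10.0
G1 X12.1 Y13.7
G1 X7.9 Y13.7
G1 X5.7 Y10.0
G1 X7.9 Y6.3
G1 X12.1 Y6.3
G1 X14.3 Y10.0
; layer 5
G0 Z17.9
G0 X12.9 Y10.0
G1 X11.4 Y12.5
G1 X8.6 Y12.5
G1 X7.1 Y10.0
G1 X8.6 Y7.5
G1 X11.4 Y7.5
G1 X12.9 Y10.0
; layer 6
G0 Z21.4
G0 X11.4 Y10.0
G1 X10.7 Y11.2
G1 X9.3 Y11.2
G1 X8.6 Y10.0
G1 X9.3 Y8.8
G1 X10.7 Y8.8
G1 X11.4 Y10.0
M2 ; end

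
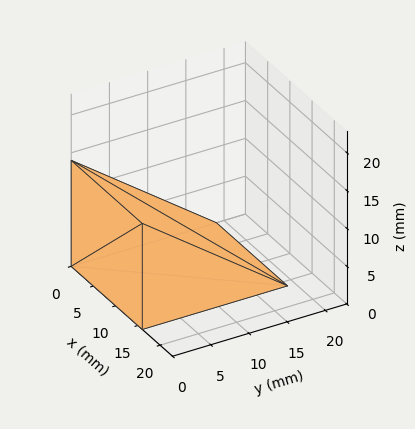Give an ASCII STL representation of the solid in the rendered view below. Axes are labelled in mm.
Reading the render: the shape is a wedge (ramp): 16 × 19 mm base, rising to 14 mm along the y=0 edge and sloping linearly to z=0 at y=19 (dimensions read to the nearest mm from the axis ticks). For the STL, each face is triangulated and given an outward normal.

solid part
  facet normal 0.0000 0.0000 -1.0000
    outer loop
      vertex 16.0 19.0 0.0
      vertex 16.0 0.0 0.0
      vertex 0.0 0.0 0.0
    endloop
  endfacet
  facet normal 0.0000 0.0000 -1.0000
    outer loop
      vertex 0.0 19.0 0.0
      vertex 16.0 19.0 0.0
      vertex 0.0 0.0 0.0
    endloop
  endfacet
  facet normal 0.0000 -1.0000 0.0000
    outer loop
      vertex 0.0 0.0 0.0
      vertex 16.0 0.0 0.0
      vertex 16.0 0.0 14.0
    endloop
  endfacet
  facet normal 0.0000 -1.0000 0.0000
    outer loop
      vertex 0.0 0.0 0.0
      vertex 16.0 0.0 14.0
      vertex 0.0 0.0 14.0
    endloop
  endfacet
  facet normal 0.0000 0.5932 0.8051
    outer loop
      vertex 0.0 0.0 14.0
      vertex 16.0 0.0 14.0
      vertex 16.0 19.0 0.0
    endloop
  endfacet
  facet normal 0.0000 0.5932 0.8051
    outer loop
      vertex 0.0 0.0 14.0
      vertex 16.0 19.0 0.0
      vertex 0.0 19.0 0.0
    endloop
  endfacet
  facet normal -1.0000 0.0000 0.0000
    outer loop
      vertex 0.0 0.0 14.0
      vertex 0.0 19.0 0.0
      vertex 0.0 0.0 0.0
    endloop
  endfacet
  facet normal 1.0000 0.0000 0.0000
    outer loop
      vertex 16.0 0.0 0.0
      vertex 16.0 19.0 0.0
      vertex 16.0 0.0 14.0
    endloop
  endfacet
endsolid part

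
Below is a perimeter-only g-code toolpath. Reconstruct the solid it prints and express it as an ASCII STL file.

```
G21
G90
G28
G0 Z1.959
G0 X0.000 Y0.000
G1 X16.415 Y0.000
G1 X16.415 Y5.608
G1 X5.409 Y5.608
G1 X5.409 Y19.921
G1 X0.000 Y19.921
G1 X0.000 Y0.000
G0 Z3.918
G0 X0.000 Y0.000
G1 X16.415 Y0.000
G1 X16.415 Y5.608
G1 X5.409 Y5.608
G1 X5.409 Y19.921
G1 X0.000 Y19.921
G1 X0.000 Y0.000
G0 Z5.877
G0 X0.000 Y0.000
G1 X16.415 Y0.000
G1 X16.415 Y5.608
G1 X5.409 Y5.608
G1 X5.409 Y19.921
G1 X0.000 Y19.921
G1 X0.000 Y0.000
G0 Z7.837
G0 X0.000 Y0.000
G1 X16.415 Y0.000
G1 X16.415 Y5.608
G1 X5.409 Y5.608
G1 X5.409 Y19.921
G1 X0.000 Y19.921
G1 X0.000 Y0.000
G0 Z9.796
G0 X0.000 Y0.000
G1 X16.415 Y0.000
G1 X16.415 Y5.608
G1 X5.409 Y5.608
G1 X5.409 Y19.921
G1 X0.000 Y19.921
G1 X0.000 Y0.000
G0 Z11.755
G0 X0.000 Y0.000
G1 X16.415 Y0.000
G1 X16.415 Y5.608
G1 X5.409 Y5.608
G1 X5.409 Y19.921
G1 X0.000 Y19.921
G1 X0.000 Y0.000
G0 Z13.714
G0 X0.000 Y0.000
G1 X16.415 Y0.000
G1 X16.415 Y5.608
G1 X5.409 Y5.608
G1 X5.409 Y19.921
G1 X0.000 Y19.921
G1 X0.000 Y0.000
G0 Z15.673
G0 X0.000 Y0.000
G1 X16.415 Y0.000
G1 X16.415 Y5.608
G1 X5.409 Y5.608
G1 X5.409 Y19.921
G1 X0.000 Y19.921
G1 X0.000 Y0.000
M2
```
solid part
  facet normal 0.0000 0.0000 -1.0000
    outer loop
      vertex 16.415 5.608 0.000
      vertex 16.415 0.000 0.000
      vertex 0.000 0.000 0.000
    endloop
  endfacet
  facet normal 0.0000 0.0000 -1.0000
    outer loop
      vertex 5.409 5.608 0.000
      vertex 16.415 5.608 0.000
      vertex 0.000 0.000 0.000
    endloop
  endfacet
  facet normal 0.0000 0.0000 -1.0000
    outer loop
      vertex 5.409 19.921 0.000
      vertex 5.409 5.608 0.000
      vertex 0.000 0.000 0.000
    endloop
  endfacet
  facet normal 0.0000 0.0000 -1.0000
    outer loop
      vertex 0.000 19.921 0.000
      vertex 5.409 19.921 0.000
      vertex 0.000 0.000 0.000
    endloop
  endfacet
  facet normal 0.0000 0.0000 1.0000
    outer loop
      vertex 0.000 0.000 15.673
      vertex 16.415 0.000 15.673
      vertex 16.415 5.608 15.673
    endloop
  endfacet
  facet normal 0.0000 0.0000 1.0000
    outer loop
      vertex 0.000 0.000 15.673
      vertex 16.415 5.608 15.673
      vertex 5.409 5.608 15.673
    endloop
  endfacet
  facet normal 0.0000 0.0000 1.0000
    outer loop
      vertex 0.000 0.000 15.673
      vertex 5.409 5.608 15.673
      vertex 5.409 19.921 15.673
    endloop
  endfacet
  facet normal 0.0000 0.0000 1.0000
    outer loop
      vertex 0.000 0.000 15.673
      vertex 5.409 19.921 15.673
      vertex 0.000 19.921 15.673
    endloop
  endfacet
  facet normal 0.0000 -1.0000 0.0000
    outer loop
      vertex 0.000 0.000 0.000
      vertex 16.415 0.000 0.000
      vertex 16.415 0.000 15.673
    endloop
  endfacet
  facet normal 0.0000 -1.0000 0.0000
    outer loop
      vertex 0.000 0.000 0.000
      vertex 16.415 0.000 15.673
      vertex 0.000 0.000 15.673
    endloop
  endfacet
  facet normal 1.0000 0.0000 0.0000
    outer loop
      vertex 16.415 0.000 0.000
      vertex 16.415 5.608 0.000
      vertex 16.415 5.608 15.673
    endloop
  endfacet
  facet normal 1.0000 0.0000 0.0000
    outer loop
      vertex 16.415 0.000 0.000
      vertex 16.415 5.608 15.673
      vertex 16.415 0.000 15.673
    endloop
  endfacet
  facet normal 0.0000 1.0000 0.0000
    outer loop
      vertex 16.415 5.608 0.000
      vertex 5.409 5.608 0.000
      vertex 5.409 5.608 15.673
    endloop
  endfacet
  facet normal 0.0000 1.0000 0.0000
    outer loop
      vertex 16.415 5.608 0.000
      vertex 5.409 5.608 15.673
      vertex 16.415 5.608 15.673
    endloop
  endfacet
  facet normal 1.0000 0.0000 0.0000
    outer loop
      vertex 5.409 5.608 0.000
      vertex 5.409 19.921 0.000
      vertex 5.409 19.921 15.673
    endloop
  endfacet
  facet normal 1.0000 0.0000 0.0000
    outer loop
      vertex 5.409 5.608 0.000
      vertex 5.409 19.921 15.673
      vertex 5.409 5.608 15.673
    endloop
  endfacet
  facet normal 0.0000 1.0000 0.0000
    outer loop
      vertex 5.409 19.921 0.000
      vertex 0.000 19.921 0.000
      vertex 0.000 19.921 15.673
    endloop
  endfacet
  facet normal 0.0000 1.0000 0.0000
    outer loop
      vertex 5.409 19.921 0.000
      vertex 0.000 19.921 15.673
      vertex 5.409 19.921 15.673
    endloop
  endfacet
  facet normal -1.0000 0.0000 0.0000
    outer loop
      vertex 0.000 19.921 0.000
      vertex 0.000 0.000 0.000
      vertex 0.000 0.000 15.673
    endloop
  endfacet
  facet normal -1.0000 0.0000 0.0000
    outer loop
      vertex 0.000 19.921 0.000
      vertex 0.000 0.000 15.673
      vertex 0.000 19.921 15.673
    endloop
  endfacet
endsolid part

The G0 Z moves step by Δz≈1.959 mm. Every layer's G1 loop is the same polygon, so the solid is a straight extrusion of it from z=0 to z≈15.7. Closing with flat bottom and top caps and triangulating gives 20 facets — an L-shaped prism: outer 16.4 × 19.9 mm, arm thicknesses ≈ 5.61 mm (horizontal) and 5.41 mm (vertical), extruded 15.7 mm in z.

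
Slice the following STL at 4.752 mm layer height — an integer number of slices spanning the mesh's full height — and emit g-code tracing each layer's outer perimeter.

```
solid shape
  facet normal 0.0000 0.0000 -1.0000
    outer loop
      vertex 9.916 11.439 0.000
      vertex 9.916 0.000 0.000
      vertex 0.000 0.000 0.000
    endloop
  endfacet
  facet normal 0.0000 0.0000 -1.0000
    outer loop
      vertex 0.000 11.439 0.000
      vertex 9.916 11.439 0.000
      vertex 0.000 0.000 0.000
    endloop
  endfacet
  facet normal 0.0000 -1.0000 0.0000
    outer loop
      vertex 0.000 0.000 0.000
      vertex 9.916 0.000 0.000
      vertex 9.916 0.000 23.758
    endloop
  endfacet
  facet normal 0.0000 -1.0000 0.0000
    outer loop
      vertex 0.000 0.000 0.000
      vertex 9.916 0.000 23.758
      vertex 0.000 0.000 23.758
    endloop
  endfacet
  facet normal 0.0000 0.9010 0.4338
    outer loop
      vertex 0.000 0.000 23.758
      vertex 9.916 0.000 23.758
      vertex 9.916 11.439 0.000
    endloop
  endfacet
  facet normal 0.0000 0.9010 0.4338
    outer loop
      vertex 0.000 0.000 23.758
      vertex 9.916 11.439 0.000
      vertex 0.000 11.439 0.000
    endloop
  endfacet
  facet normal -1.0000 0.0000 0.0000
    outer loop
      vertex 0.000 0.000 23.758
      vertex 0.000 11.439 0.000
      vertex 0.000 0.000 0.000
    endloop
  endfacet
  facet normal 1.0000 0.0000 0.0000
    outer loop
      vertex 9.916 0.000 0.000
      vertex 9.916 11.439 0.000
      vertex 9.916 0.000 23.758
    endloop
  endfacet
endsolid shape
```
; perimeter-only toolpath
G21 ; units = mm
G90 ; absolute positioning
G28 ; home
; layer 1
G0 Z4.752
G0 X0.000 Y0.000
G1 X9.916 Y0.000
G1 X9.916 Y9.151
G1 X0.000 Y9.151
G1 X0.000 Y0.000
; layer 2
G0 Z9.503
G0 X0.000 Y0.000
G1 X9.916 Y0.000
G1 X9.916 Y6.863
G1 X0.000 Y6.863
G1 X0.000 Y0.000
; layer 3
G0 Z14.255
G0 X0.000 Y0.000
G1 X9.916 Y0.000
G1 X9.916 Y4.576
G1 X0.000 Y4.576
G1 X0.000 Y0.000
; layer 4
G0 Z19.006
G0 X0.000 Y0.000
G1 X9.916 Y0.000
G1 X9.916 Y2.288
G1 X0.000 Y2.288
G1 X0.000 Y0.000
M2 ; end

The solid is a wedge (ramp): 9.92 × 11.4 mm base, rising to 23.8 mm along the y=0 edge and sloping linearly to z=0 at y=11.4. Slicing at Δz = 4.752 mm — 5 equal slices spanning the solid's height, so layer i sits at z = i·h/5 — gives 4 non-empty perimeters. Each is a 4-segment closed polygon; G0 lifts to the layer z and rapids to the start vertex, then G1 traces the edges. The cross-section shrinks linearly with z (the slice at the apex is degenerate and omitted).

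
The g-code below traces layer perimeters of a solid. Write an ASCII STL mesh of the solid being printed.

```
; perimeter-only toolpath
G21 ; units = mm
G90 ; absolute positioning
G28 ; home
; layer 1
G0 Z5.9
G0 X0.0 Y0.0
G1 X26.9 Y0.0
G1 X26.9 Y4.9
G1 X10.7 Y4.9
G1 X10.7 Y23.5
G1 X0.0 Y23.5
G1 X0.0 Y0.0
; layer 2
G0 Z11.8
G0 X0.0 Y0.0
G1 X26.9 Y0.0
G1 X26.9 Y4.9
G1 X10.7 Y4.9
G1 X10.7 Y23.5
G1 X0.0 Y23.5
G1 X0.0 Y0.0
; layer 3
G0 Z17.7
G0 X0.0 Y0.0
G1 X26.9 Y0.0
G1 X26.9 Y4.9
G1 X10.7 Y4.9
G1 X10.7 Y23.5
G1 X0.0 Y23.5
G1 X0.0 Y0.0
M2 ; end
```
solid part
  facet normal 0.0000 0.0000 -1.0000
    outer loop
      vertex 26.9 4.9 0.0
      vertex 26.9 0.0 0.0
      vertex 0.0 0.0 0.0
    endloop
  endfacet
  facet normal 0.0000 0.0000 -1.0000
    outer loop
      vertex 10.7 4.9 0.0
      vertex 26.9 4.9 0.0
      vertex 0.0 0.0 0.0
    endloop
  endfacet
  facet normal 0.0000 0.0000 -1.0000
    outer loop
      vertex 10.7 23.5 0.0
      vertex 10.7 4.9 0.0
      vertex 0.0 0.0 0.0
    endloop
  endfacet
  facet normal 0.0000 0.0000 -1.0000
    outer loop
      vertex 0.0 23.5 0.0
      vertex 10.7 23.5 0.0
      vertex 0.0 0.0 0.0
    endloop
  endfacet
  facet normal 0.0000 0.0000 1.0000
    outer loop
      vertex 0.0 0.0 17.7
      vertex 26.9 0.0 17.7
      vertex 26.9 4.9 17.7
    endloop
  endfacet
  facet normal 0.0000 0.0000 1.0000
    outer loop
      vertex 0.0 0.0 17.7
      vertex 26.9 4.9 17.7
      vertex 10.7 4.9 17.7
    endloop
  endfacet
  facet normal 0.0000 0.0000 1.0000
    outer loop
      vertex 0.0 0.0 17.7
      vertex 10.7 4.9 17.7
      vertex 10.7 23.5 17.7
    endloop
  endfacet
  facet normal 0.0000 0.0000 1.0000
    outer loop
      vertex 0.0 0.0 17.7
      vertex 10.7 23.5 17.7
      vertex 0.0 23.5 17.7
    endloop
  endfacet
  facet normal 0.0000 -1.0000 0.0000
    outer loop
      vertex 0.0 0.0 0.0
      vertex 26.9 0.0 0.0
      vertex 26.9 0.0 17.7
    endloop
  endfacet
  facet normal 0.0000 -1.0000 0.0000
    outer loop
      vertex 0.0 0.0 0.0
      vertex 26.9 0.0 17.7
      vertex 0.0 0.0 17.7
    endloop
  endfacet
  facet normal 1.0000 0.0000 0.0000
    outer loop
      vertex 26.9 0.0 0.0
      vertex 26.9 4.9 0.0
      vertex 26.9 4.9 17.7
    endloop
  endfacet
  facet normal 1.0000 0.0000 0.0000
    outer loop
      vertex 26.9 0.0 0.0
      vertex 26.9 4.9 17.7
      vertex 26.9 0.0 17.7
    endloop
  endfacet
  facet normal 0.0000 1.0000 0.0000
    outer loop
      vertex 26.9 4.9 0.0
      vertex 10.7 4.9 0.0
      vertex 10.7 4.9 17.7
    endloop
  endfacet
  facet normal 0.0000 1.0000 0.0000
    outer loop
      vertex 26.9 4.9 0.0
      vertex 10.7 4.9 17.7
      vertex 26.9 4.9 17.7
    endloop
  endfacet
  facet normal 1.0000 0.0000 0.0000
    outer loop
      vertex 10.7 4.9 0.0
      vertex 10.7 23.5 0.0
      vertex 10.7 23.5 17.7
    endloop
  endfacet
  facet normal 1.0000 0.0000 0.0000
    outer loop
      vertex 10.7 4.9 0.0
      vertex 10.7 23.5 17.7
      vertex 10.7 4.9 17.7
    endloop
  endfacet
  facet normal 0.0000 1.0000 0.0000
    outer loop
      vertex 10.7 23.5 0.0
      vertex 0.0 23.5 0.0
      vertex 0.0 23.5 17.7
    endloop
  endfacet
  facet normal 0.0000 1.0000 0.0000
    outer loop
      vertex 10.7 23.5 0.0
      vertex 0.0 23.5 17.7
      vertex 10.7 23.5 17.7
    endloop
  endfacet
  facet normal -1.0000 0.0000 0.0000
    outer loop
      vertex 0.0 23.5 0.0
      vertex 0.0 0.0 0.0
      vertex 0.0 0.0 17.7
    endloop
  endfacet
  facet normal -1.0000 0.0000 0.0000
    outer loop
      vertex 0.0 23.5 0.0
      vertex 0.0 0.0 17.7
      vertex 0.0 23.5 17.7
    endloop
  endfacet
endsolid part

The G0 Z moves step by Δz≈5.9 mm. Every layer's G1 loop is the same polygon, so the solid is a straight extrusion of it from z=0 to z≈17.7. Closing with flat bottom and top caps and triangulating gives 20 facets — an L-shaped prism: outer 26.9 × 23.5 mm, arm thicknesses ≈ 4.9 mm (horizontal) and 10.7 mm (vertical), extruded 17.7 mm in z.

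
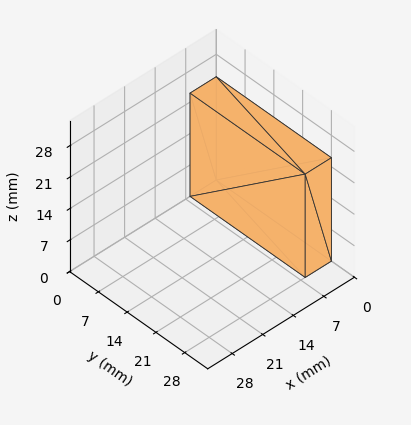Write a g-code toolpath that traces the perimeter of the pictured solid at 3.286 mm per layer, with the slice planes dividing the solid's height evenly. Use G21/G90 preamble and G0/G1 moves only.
Reading the render: the shape is a rectangular box, roughly 6 × 28 mm footprint and 23 mm tall (dimensions read to the nearest mm from the axis ticks). For the g-code, the solid's height is divided into equal slices at the stated Δz and each level perimeter traced with G1 moves after a G0 lift.

; perimeter-only toolpath
G21 ; units = mm
G90 ; absolute positioning
G28 ; home
; layer 1
G0 Z3.286
G0 X0.000 Y0.000
G1 X6.000 Y0.000
G1 X6.000 Y28.000
G1 X0.000 Y28.000
G1 X0.000 Y0.000
; layer 2
G0 Z6.571
G0 X0.000 Y0.000
G1 X6.000 Y0.000
G1 X6.000 Y28.000
G1 X0.000 Y28.000
G1 X0.000 Y0.000
; layer 3
G0 Z9.857
G0 X0.000 Y0.000
G1 X6.000 Y0.000
G1 X6.000 Y28.000
G1 X0.000 Y28.000
G1 X0.000 Y0.000
; layer 4
G0 Z13.143
G0 X0.000 Y0.000
G1 X6.000 Y0.000
G1 X6.000 Y28.000
G1 X0.000 Y28.000
G1 X0.000 Y0.000
; layer 5
G0 Z16.429
G0 X0.000 Y0.000
G1 X6.000 Y0.000
G1 X6.000 Y28.000
G1 X0.000 Y28.000
G1 X0.000 Y0.000
; layer 6
G0 Z19.714
G0 X0.000 Y0.000
G1 X6.000 Y0.000
G1 X6.000 Y28.000
G1 X0.000 Y28.000
G1 X0.000 Y0.000
; layer 7
G0 Z23.000
G0 X0.000 Y0.000
G1 X6.000 Y0.000
G1 X6.000 Y28.000
G1 X0.000 Y28.000
G1 X0.000 Y0.000
M2 ; end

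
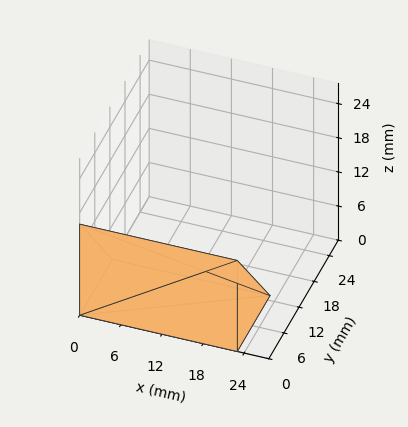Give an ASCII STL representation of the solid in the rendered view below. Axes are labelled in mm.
Reading the render: the shape is a wedge (ramp): 23 × 13 mm base, rising to 16 mm along the y=0 edge and sloping linearly to z=0 at y=13 (dimensions read to the nearest mm from the axis ticks). For the STL, each face is triangulated and given an outward normal.

solid part
  facet normal 0.0000 0.0000 -1.0000
    outer loop
      vertex 23.00 13.00 0.00
      vertex 23.00 0.00 0.00
      vertex 0.00 0.00 0.00
    endloop
  endfacet
  facet normal 0.0000 0.0000 -1.0000
    outer loop
      vertex 0.00 13.00 0.00
      vertex 23.00 13.00 0.00
      vertex 0.00 0.00 0.00
    endloop
  endfacet
  facet normal 0.0000 -1.0000 0.0000
    outer loop
      vertex 0.00 0.00 0.00
      vertex 23.00 0.00 0.00
      vertex 23.00 0.00 16.00
    endloop
  endfacet
  facet normal 0.0000 -1.0000 0.0000
    outer loop
      vertex 0.00 0.00 0.00
      vertex 23.00 0.00 16.00
      vertex 0.00 0.00 16.00
    endloop
  endfacet
  facet normal 0.0000 0.7761 0.6306
    outer loop
      vertex 0.00 0.00 16.00
      vertex 23.00 0.00 16.00
      vertex 23.00 13.00 0.00
    endloop
  endfacet
  facet normal 0.0000 0.7761 0.6306
    outer loop
      vertex 0.00 0.00 16.00
      vertex 23.00 13.00 0.00
      vertex 0.00 13.00 0.00
    endloop
  endfacet
  facet normal -1.0000 0.0000 0.0000
    outer loop
      vertex 0.00 0.00 16.00
      vertex 0.00 13.00 0.00
      vertex 0.00 0.00 0.00
    endloop
  endfacet
  facet normal 1.0000 0.0000 0.0000
    outer loop
      vertex 23.00 0.00 0.00
      vertex 23.00 13.00 0.00
      vertex 23.00 0.00 16.00
    endloop
  endfacet
endsolid part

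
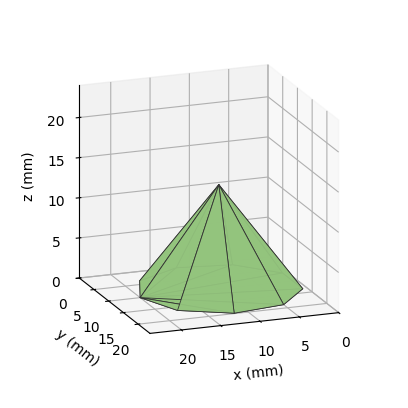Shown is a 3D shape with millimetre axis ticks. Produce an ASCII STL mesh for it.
Reading the render: the shape is a regular 9-sided pyramid, base circumscribed radius ≈ 10 mm, apex at z ≈ 13 mm (dimensions read to the nearest mm from the axis ticks). For the STL, each face is triangulated and given an outward normal.

solid part
  facet normal 0.0000 0.0000 -1.0000
    outer loop
      vertex 11.736 19.848 0.000
      vertex 17.660 16.428 0.000
      vertex 20.000 10.000 0.000
    endloop
  endfacet
  facet normal 0.0000 0.0000 -1.0000
    outer loop
      vertex 5.000 18.660 0.000
      vertex 11.736 19.848 0.000
      vertex 20.000 10.000 0.000
    endloop
  endfacet
  facet normal 0.0000 0.0000 -1.0000
    outer loop
      vertex 0.603 13.420 0.000
      vertex 5.000 18.660 0.000
      vertex 20.000 10.000 0.000
    endloop
  endfacet
  facet normal 0.0000 0.0000 -1.0000
    outer loop
      vertex 0.603 6.580 0.000
      vertex 0.603 13.420 0.000
      vertex 20.000 10.000 0.000
    endloop
  endfacet
  facet normal 0.0000 0.0000 -1.0000
    outer loop
      vertex 5.000 1.340 0.000
      vertex 0.603 6.580 0.000
      vertex 20.000 10.000 0.000
    endloop
  endfacet
  facet normal 0.0000 0.0000 -1.0000
    outer loop
      vertex 11.736 0.152 0.000
      vertex 5.000 1.340 0.000
      vertex 20.000 10.000 0.000
    endloop
  endfacet
  facet normal 0.0000 0.0000 -1.0000
    outer loop
      vertex 17.660 3.572 0.000
      vertex 11.736 0.152 0.000
      vertex 20.000 10.000 0.000
    endloop
  endfacet
  facet normal 0.7616 0.2772 0.5858
    outer loop
      vertex 20.000 10.000 0.000
      vertex 17.660 16.428 0.000
      vertex 10.000 10.000 13.000
    endloop
  endfacet
  facet normal 0.4052 0.7019 0.5858
    outer loop
      vertex 17.660 16.428 0.000
      vertex 11.736 19.848 0.000
      vertex 10.000 10.000 13.000
    endloop
  endfacet
  facet normal -0.1408 0.7981 0.5858
    outer loop
      vertex 11.736 19.848 0.000
      vertex 5.000 18.660 0.000
      vertex 10.000 10.000 13.000
    endloop
  endfacet
  facet normal -0.6208 0.5210 0.5858
    outer loop
      vertex 5.000 18.660 0.000
      vertex 0.603 13.420 0.000
      vertex 10.000 10.000 13.000
    endloop
  endfacet
  facet normal -0.8104 0.0000 0.5858
    outer loop
      vertex 0.603 13.420 0.000
      vertex 0.603 6.580 0.000
      vertex 10.000 10.000 13.000
    endloop
  endfacet
  facet normal -0.6208 -0.5210 0.5858
    outer loop
      vertex 0.603 6.580 0.000
      vertex 5.000 1.340 0.000
      vertex 10.000 10.000 13.000
    endloop
  endfacet
  facet normal -0.1408 -0.7981 0.5858
    outer loop
      vertex 5.000 1.340 0.000
      vertex 11.736 0.152 0.000
      vertex 10.000 10.000 13.000
    endloop
  endfacet
  facet normal 0.4052 -0.7019 0.5858
    outer loop
      vertex 11.736 0.152 0.000
      vertex 17.660 3.572 0.000
      vertex 10.000 10.000 13.000
    endloop
  endfacet
  facet normal 0.7616 -0.2772 0.5858
    outer loop
      vertex 17.660 3.572 0.000
      vertex 20.000 10.000 0.000
      vertex 10.000 10.000 13.000
    endloop
  endfacet
endsolid part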